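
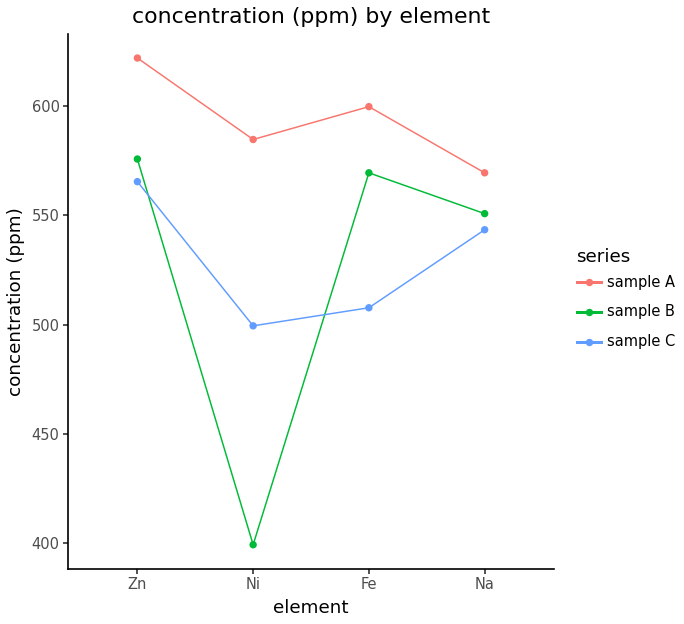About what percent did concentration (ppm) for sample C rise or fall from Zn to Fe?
≈ -10.7%

Zn ≈ 560, Fe ≈ 500; (500 − 560) / 560 ≈ -10.7%.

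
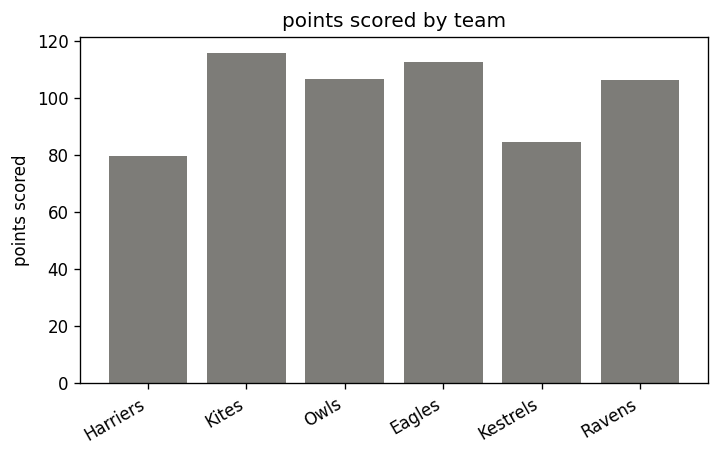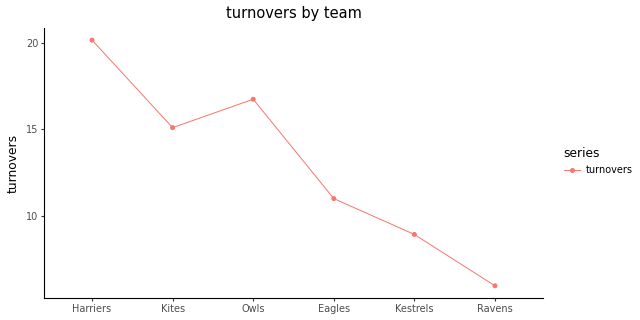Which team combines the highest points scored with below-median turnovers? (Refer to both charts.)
Eagles

Chart 2 median turnovers ≈ 14; below-median teams: Eagles, Kestrels, Ravens. Among those, Eagles has the highest points scored (≈ 120).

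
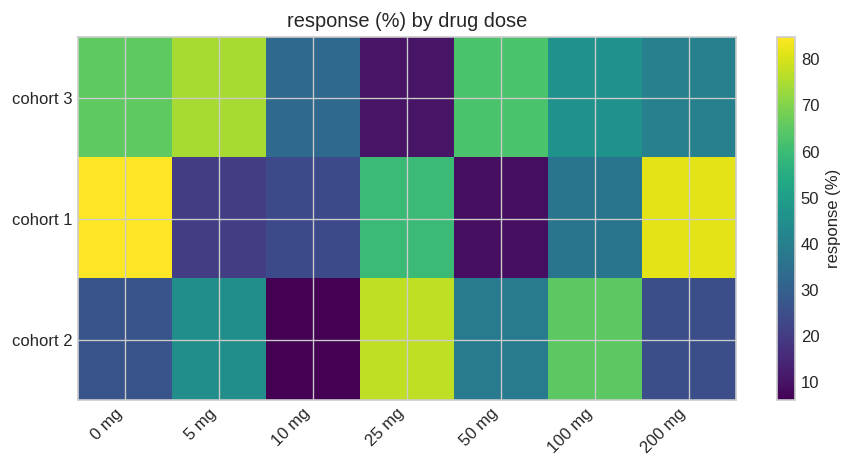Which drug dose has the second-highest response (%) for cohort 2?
Top 3 for cohort 2: 25 mg ≈ 80, 100 mg ≈ 60, 5 mg ≈ 40.

100 mg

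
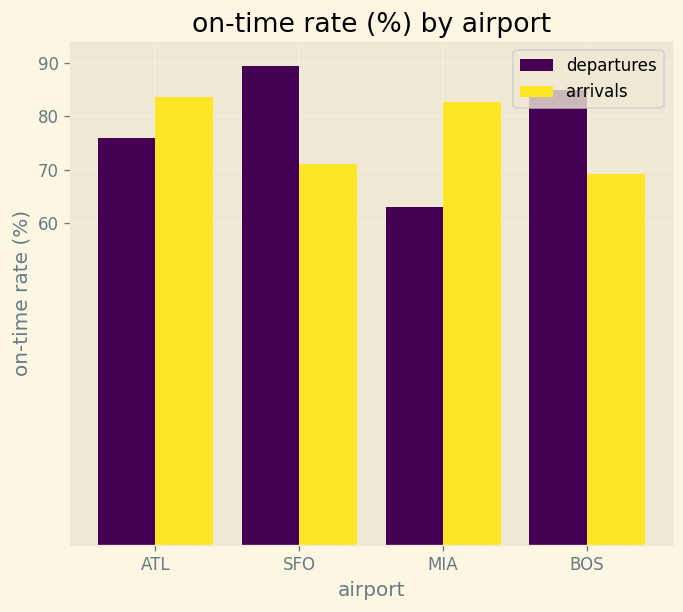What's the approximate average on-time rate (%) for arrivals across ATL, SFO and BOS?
≈ 73

(80 + 70 + 70) / 3 ≈ 73.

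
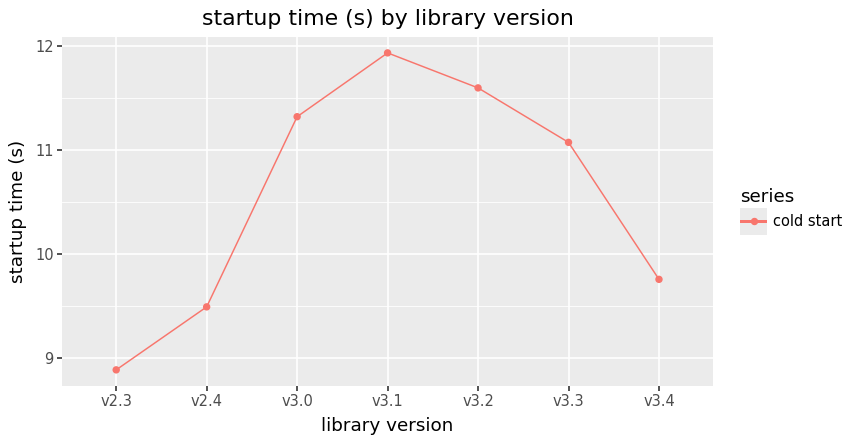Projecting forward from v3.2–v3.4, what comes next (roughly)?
≈ 9.25

Last three: 11.5, 11.0, 10.0 → slope ≈ -0.75/step → next ≈ 9.25.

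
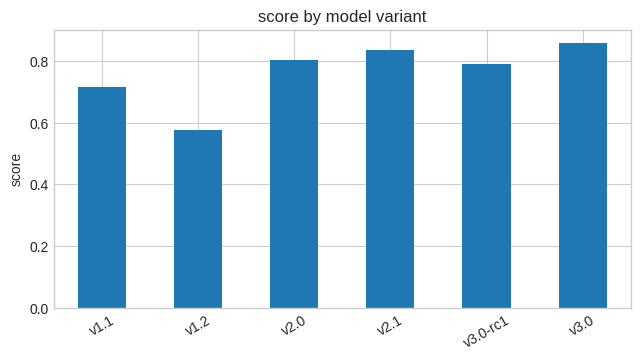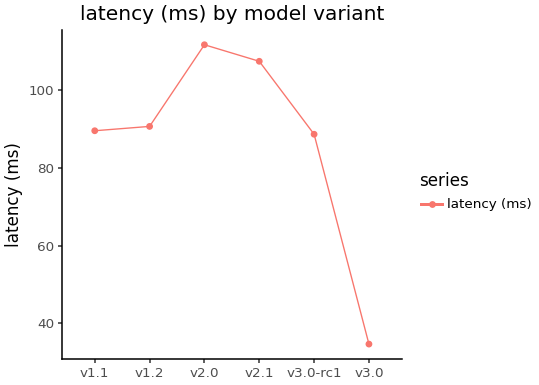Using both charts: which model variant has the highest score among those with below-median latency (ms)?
v3.0

Chart 2 median latency (ms) ≈ 100; below-median model variants: v1.1, v3.0-rc1, v3.0. Among those, v3.0 has the highest score (≈ 0.9).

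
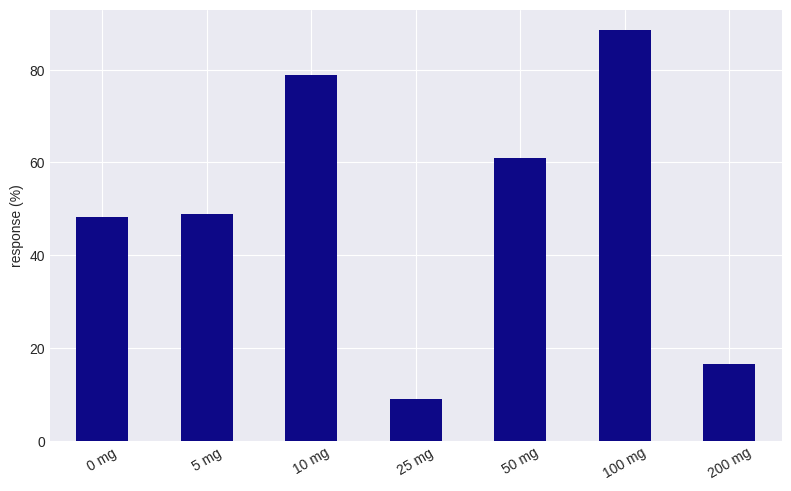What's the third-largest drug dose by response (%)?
Top 4: 100 mg ≈ 90, 10 mg ≈ 80, 50 mg ≈ 60, 5 mg ≈ 50.

50 mg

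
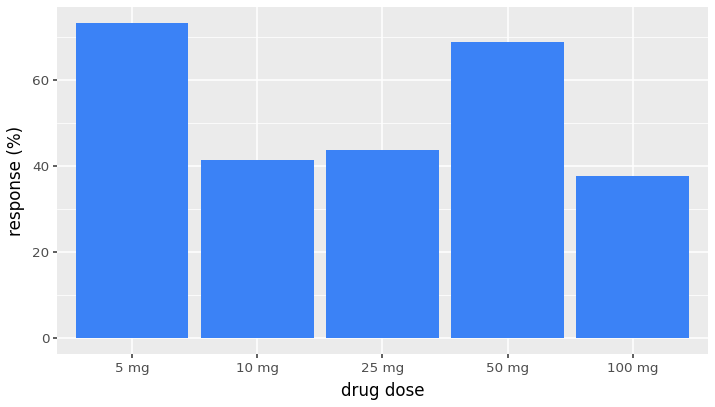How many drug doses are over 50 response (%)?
Above 50: 5 mg, 50 mg.

2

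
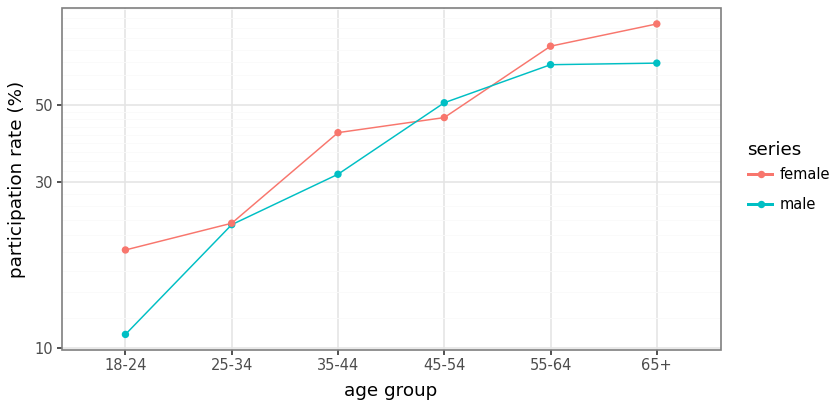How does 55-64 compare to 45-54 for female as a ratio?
55-64 ≈ 70, 45-54 ≈ 50; 70/50 ≈ 1.4.

≈ 1.4×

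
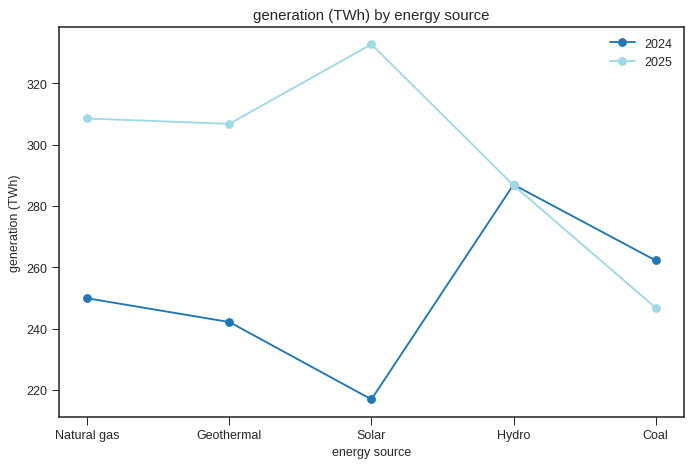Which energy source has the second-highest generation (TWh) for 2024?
Top 3 for 2024: Hydro ≈ 290, Coal ≈ 260, Natural gas ≈ 250.

Coal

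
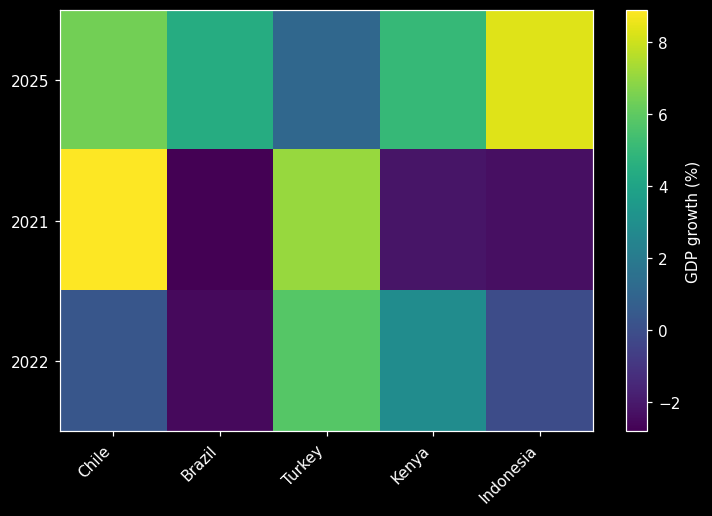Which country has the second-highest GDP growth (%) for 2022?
Top 3 for 2022: Turkey ≈ 6, Kenya ≈ 3, Chile ≈ 0.

Kenya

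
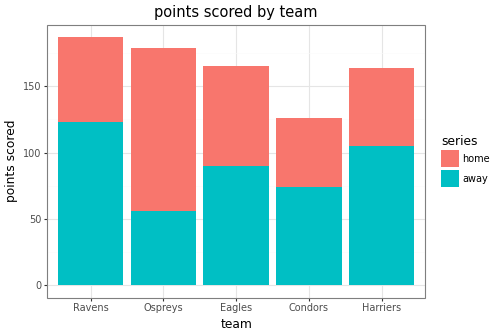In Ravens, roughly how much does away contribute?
away top ≈ 120, bottom ≈ 0; segment ≈ 120.

≈ 120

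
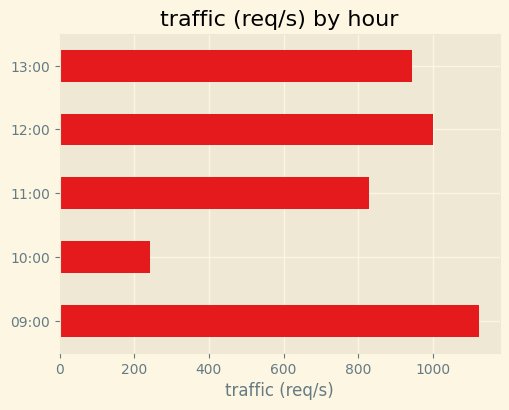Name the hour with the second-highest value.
12:00

Top 3: 09:00 ≈ 1100, 12:00 ≈ 1000, 13:00 ≈ 900.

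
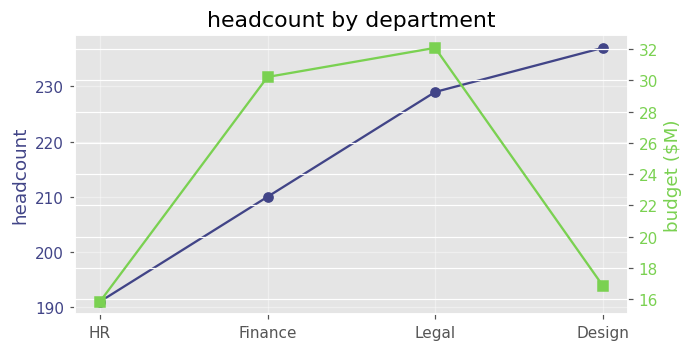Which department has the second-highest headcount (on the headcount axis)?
Top 3 (on the headcount axis): Design ≈ 235, Legal ≈ 230, Finance ≈ 210.

Legal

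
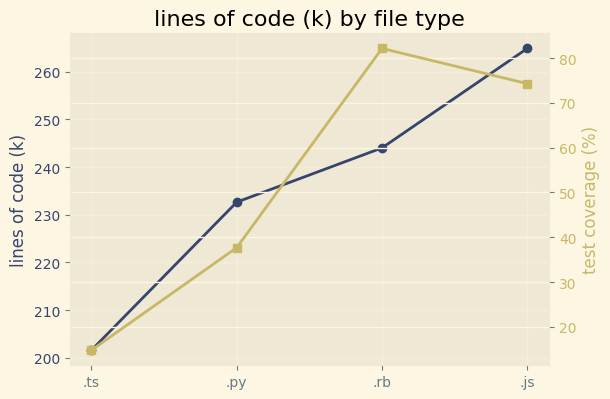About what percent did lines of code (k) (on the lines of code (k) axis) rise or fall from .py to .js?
≈ +13%

.py ≈ 230, .js ≈ 260; (260 − 230) / 230 ≈ +13%.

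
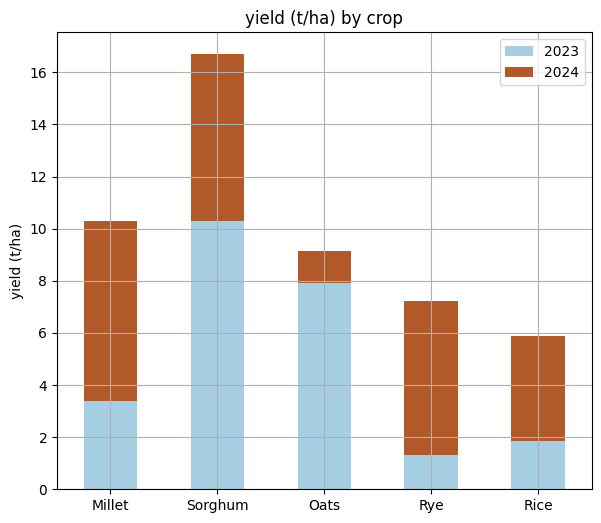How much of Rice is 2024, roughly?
≈ 4

2024 top ≈ 6, bottom ≈ 2; segment ≈ 4.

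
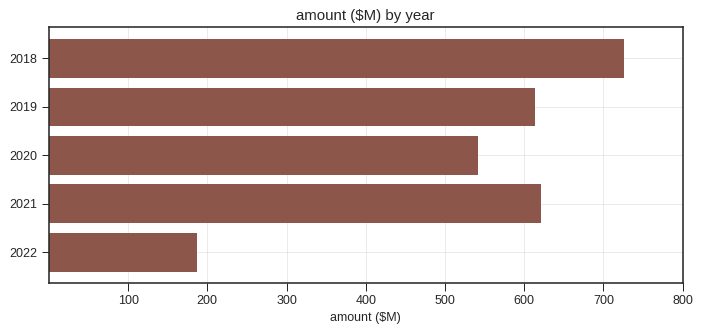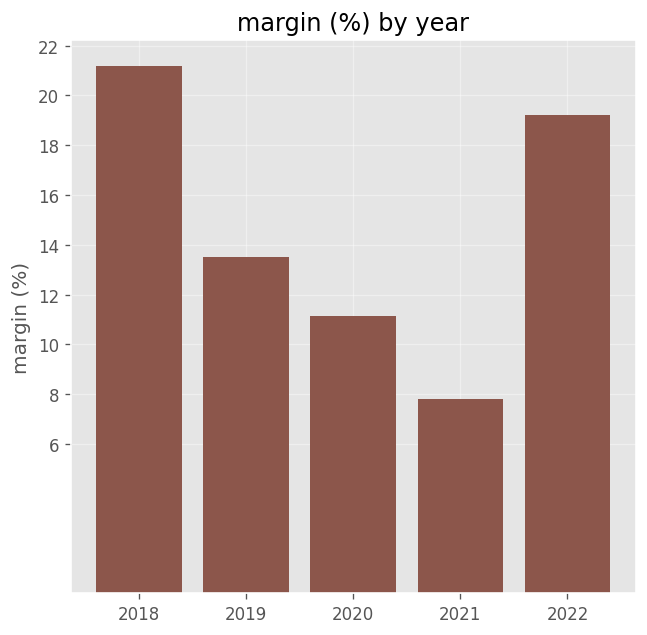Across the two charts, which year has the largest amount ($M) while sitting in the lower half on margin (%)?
Chart 2 median margin (%) ≈ 14; below-median years: 2020, 2021. Among those, 2021 has the highest amount ($M) (≈ 600).

2021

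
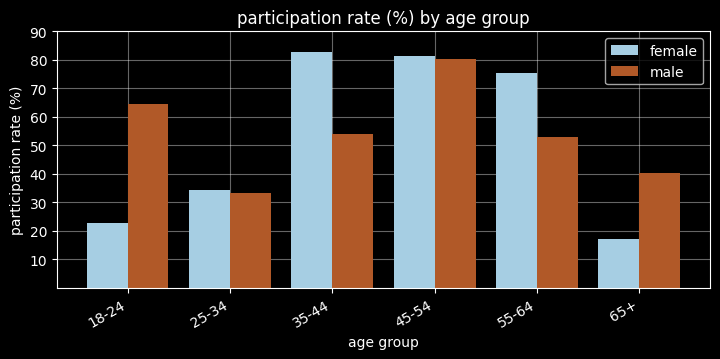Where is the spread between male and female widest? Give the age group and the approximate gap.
18-24: male ≈ 60, female ≈ 20 → gap ≈ 40. Next-largest (35-44) is only ≈ 30.

18-24, ≈ 40 %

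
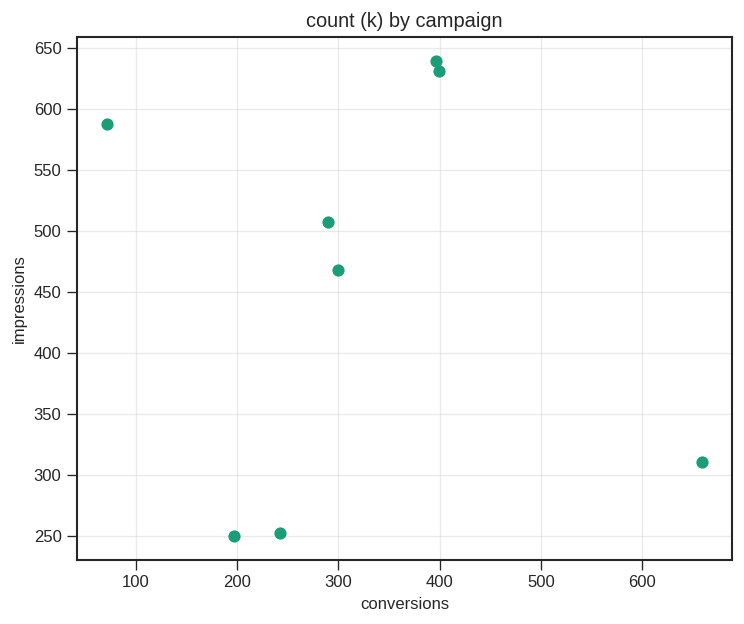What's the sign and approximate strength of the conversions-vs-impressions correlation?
Points are roughly uncorrelated; weak (|r| ≈ 0.1).

no clear correlation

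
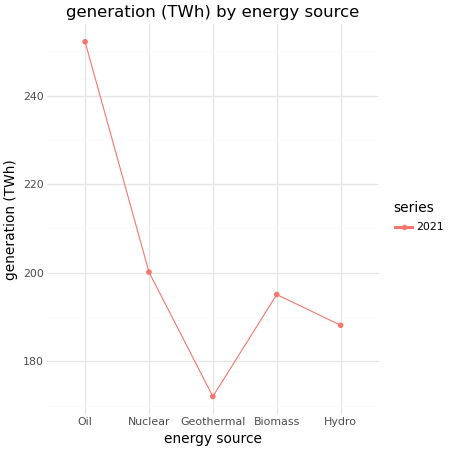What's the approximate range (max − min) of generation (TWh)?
Max Oil ≈ 250, min Geothermal ≈ 170; range ≈ 80.

≈ 80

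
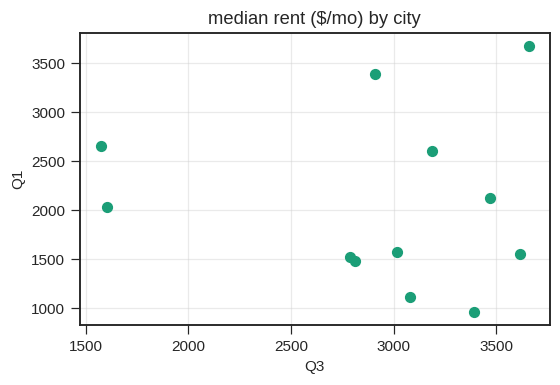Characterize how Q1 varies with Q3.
Points are roughly uncorrelated; weak (|r| ≈ 0.1).

no clear correlation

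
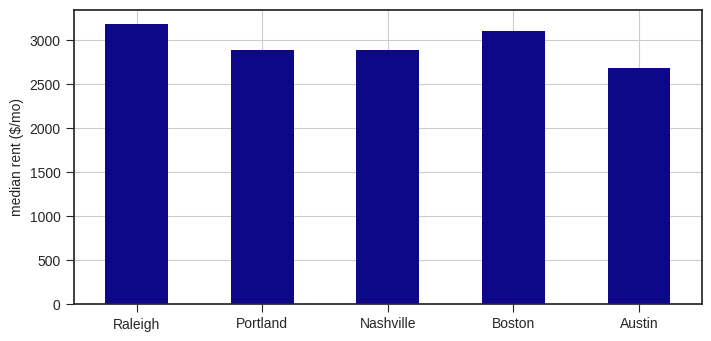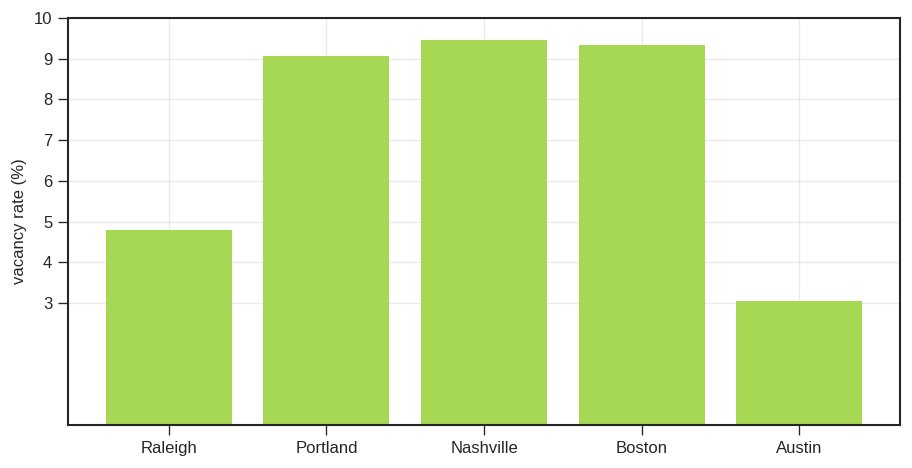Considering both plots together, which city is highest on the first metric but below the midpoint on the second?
Chart 2 median vacancy rate (%) ≈ 9; below-median cities: Raleigh, Austin. Among those, Raleigh has the highest median rent ($/mo) (≈ 3000).

Raleigh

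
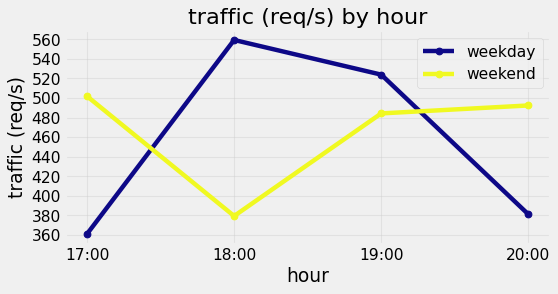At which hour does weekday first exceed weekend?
18:00

17:00: weekday ≈ 360 vs weekend ≈ 500 (not yet); 18:00: weekday ≈ 560 vs weekend ≈ 380 (first crossover).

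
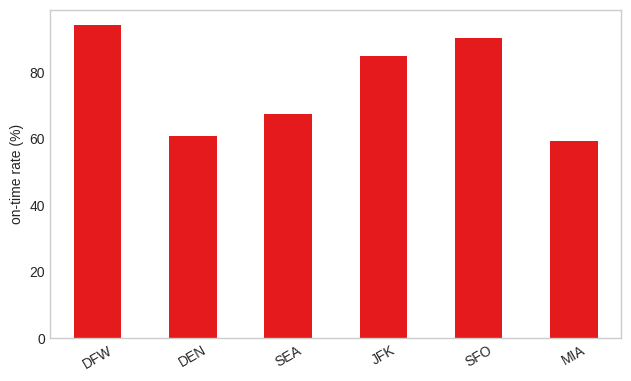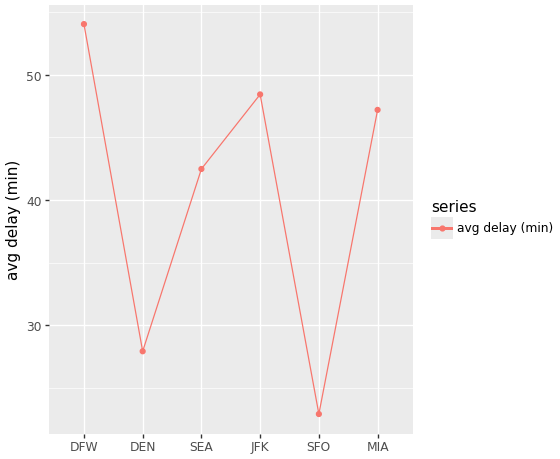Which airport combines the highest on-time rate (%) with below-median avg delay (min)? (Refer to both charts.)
SFO

Chart 2 median avg delay (min) ≈ 45; below-median airports: DEN, SEA, SFO. Among those, SFO has the highest on-time rate (%) (≈ 90).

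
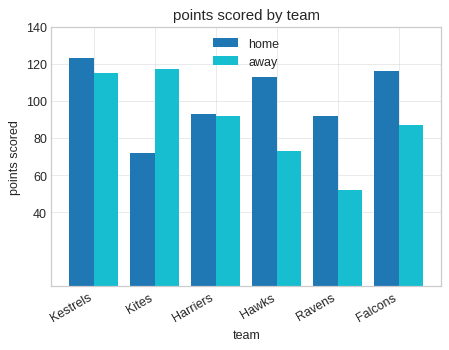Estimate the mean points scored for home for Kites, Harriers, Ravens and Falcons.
(80 + 100 + 100 + 120) / 4 ≈ 100.

≈ 100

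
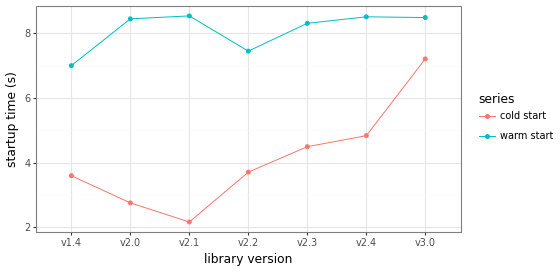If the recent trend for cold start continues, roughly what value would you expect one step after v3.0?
Last three: 4, 5, 7 → slope ≈ 1.5/step → next ≈ 8.5.

≈ 8.5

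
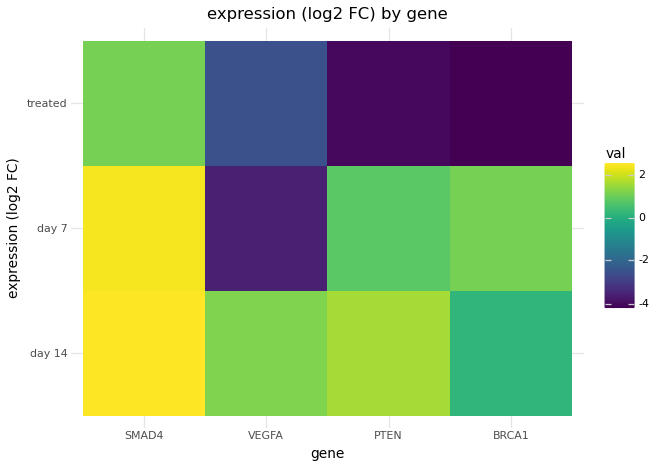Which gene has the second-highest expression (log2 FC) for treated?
Top 3 for treated: SMAD4 ≈ 1, VEGFA ≈ -3, PTEN ≈ -4.

VEGFA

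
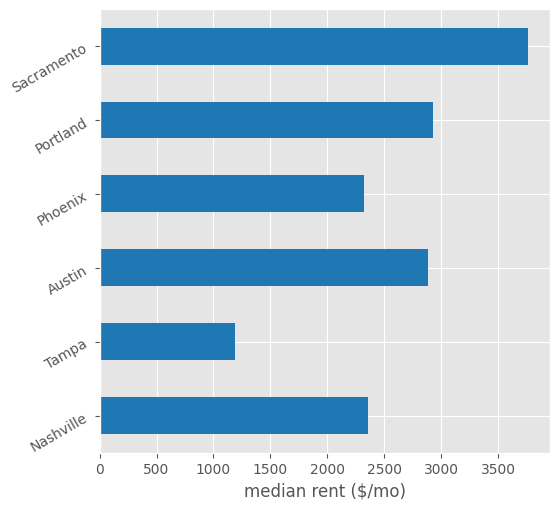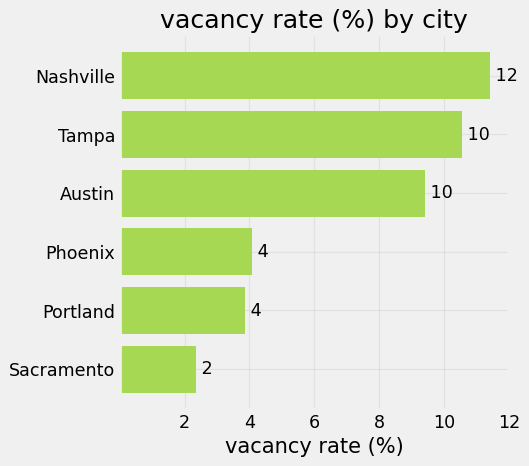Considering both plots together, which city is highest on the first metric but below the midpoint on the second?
Chart 2 median vacancy rate (%) ≈ 6; below-median cities: Phoenix, Portland, Sacramento. Among those, Sacramento has the highest median rent ($/mo) (≈ 4000).

Sacramento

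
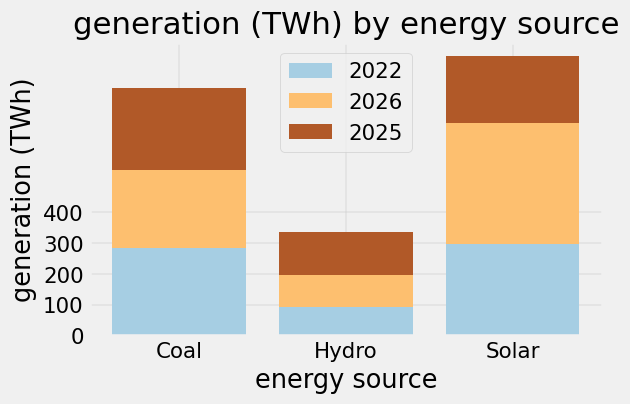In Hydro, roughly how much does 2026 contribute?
2026 top ≈ 200, bottom ≈ 100; segment ≈ 100.

≈ 100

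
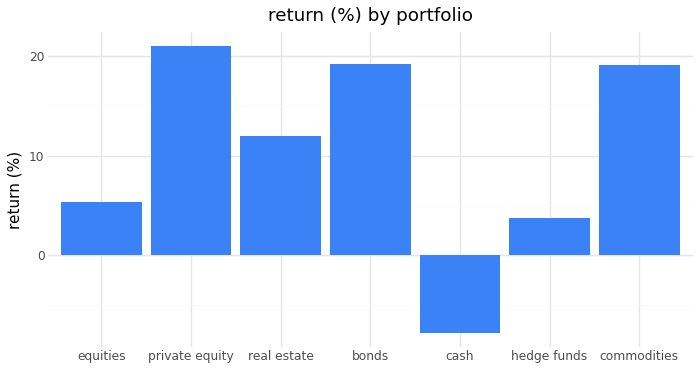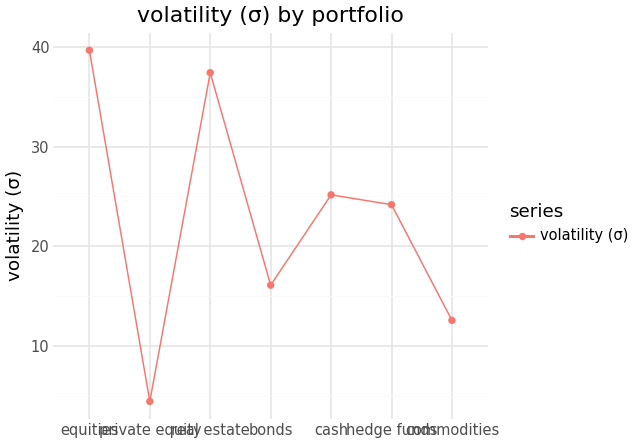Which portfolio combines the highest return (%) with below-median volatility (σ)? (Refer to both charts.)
private equity

Chart 2 median volatility (σ) ≈ 25; below-median portfolios: private equity, bonds, commodities. Among those, private equity has the highest return (%) (≈ 22).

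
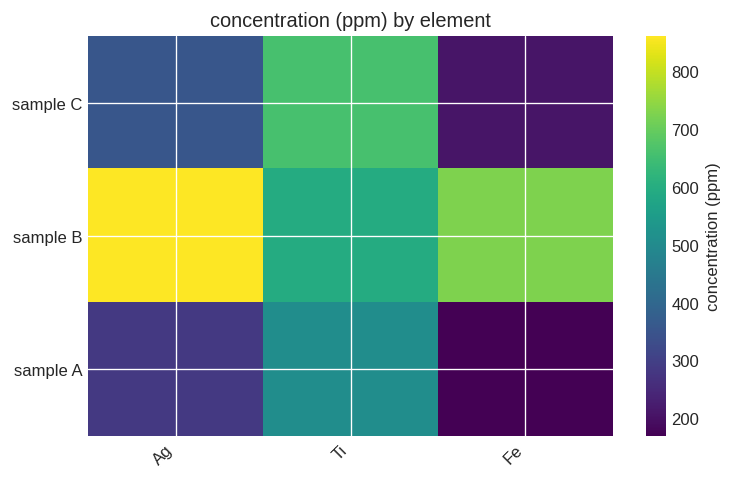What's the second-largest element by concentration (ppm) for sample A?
Top 3 for sample A: Ti ≈ 500, Ag ≈ 300, Fe ≈ 200.

Ag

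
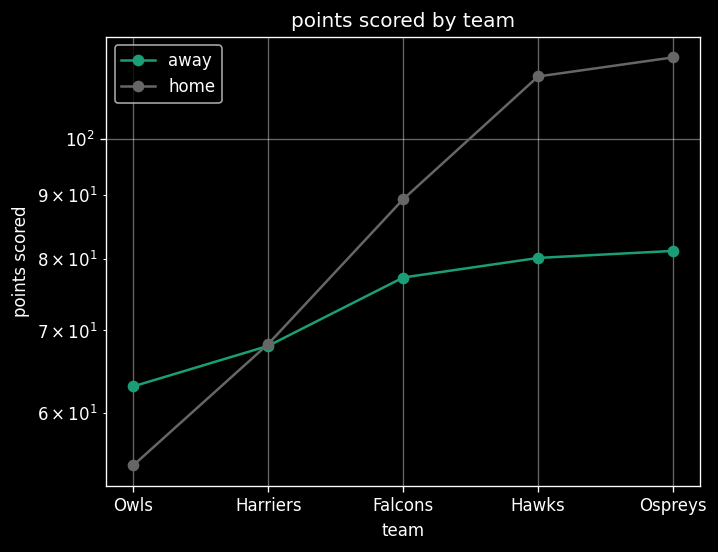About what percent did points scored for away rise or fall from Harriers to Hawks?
≈ +14.3%

Harriers ≈ 70, Hawks ≈ 80; (80 − 70) / 70 ≈ +14.3%.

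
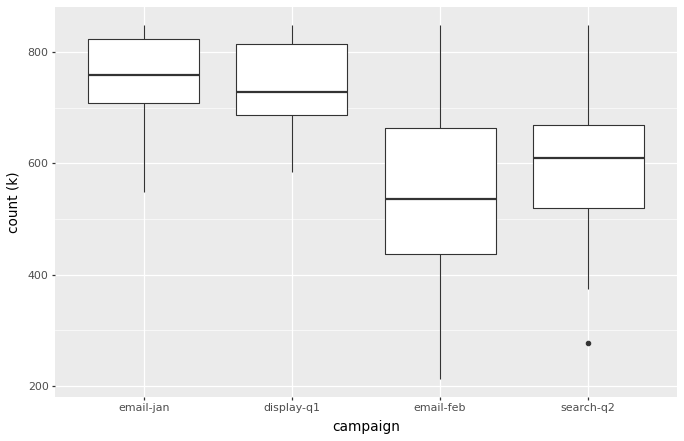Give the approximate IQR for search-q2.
Q3 ≈ 660, Q1 ≈ 520; IQR ≈ 140.

≈ 140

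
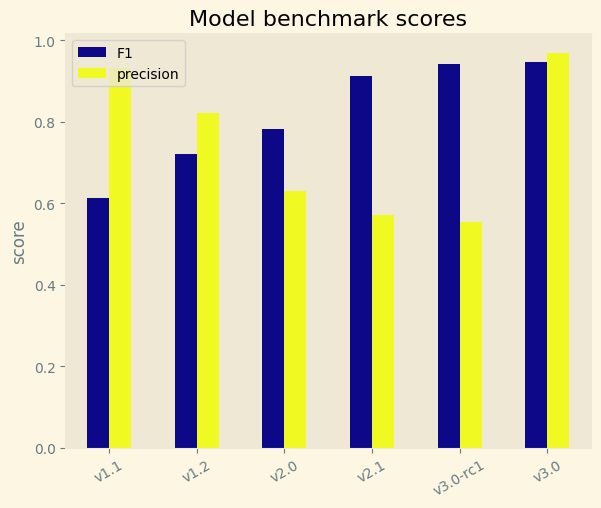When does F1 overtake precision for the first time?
v1.2: F1 ≈ 0.7 vs precision ≈ 0.8 (not yet); v2.0: F1 ≈ 0.8 vs precision ≈ 0.6 (first crossover).

v2.0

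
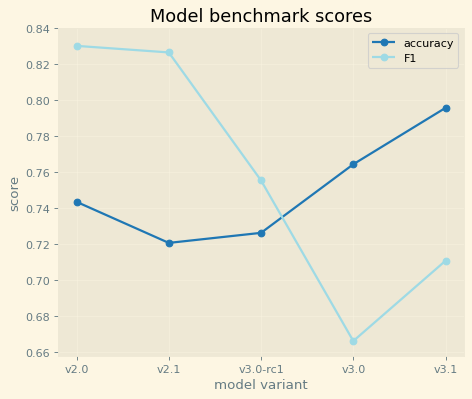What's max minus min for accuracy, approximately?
≈ 0.08

Max v3.1 ≈ 0.80, min v2.1 ≈ 0.72; range ≈ 0.08.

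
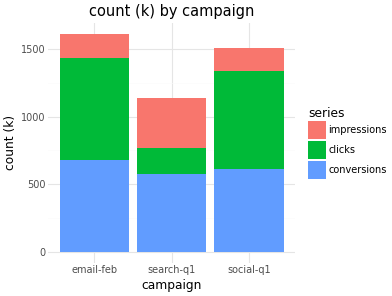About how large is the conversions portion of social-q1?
conversions top ≈ 600, bottom ≈ 0; segment ≈ 600.

≈ 600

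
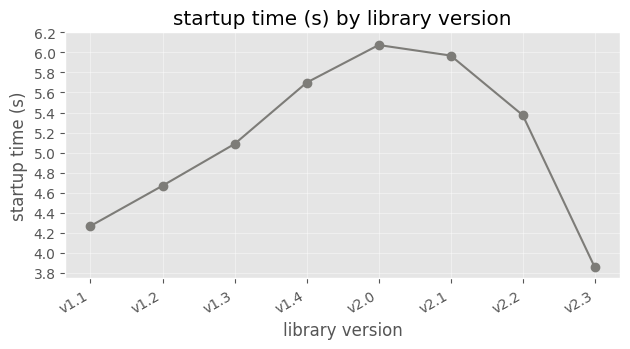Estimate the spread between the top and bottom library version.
≈ 2.2

Max v2.0 ≈ 6.0, min v2.3 ≈ 3.8; range ≈ 2.2.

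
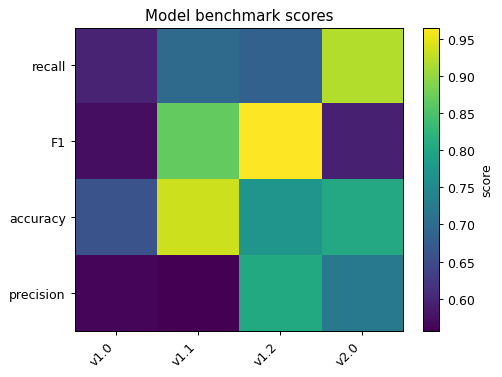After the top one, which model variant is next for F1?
Top 3 for F1: v1.2 ≈ 0.95, v1.1 ≈ 0.85, v2.0 ≈ 0.60.

v1.1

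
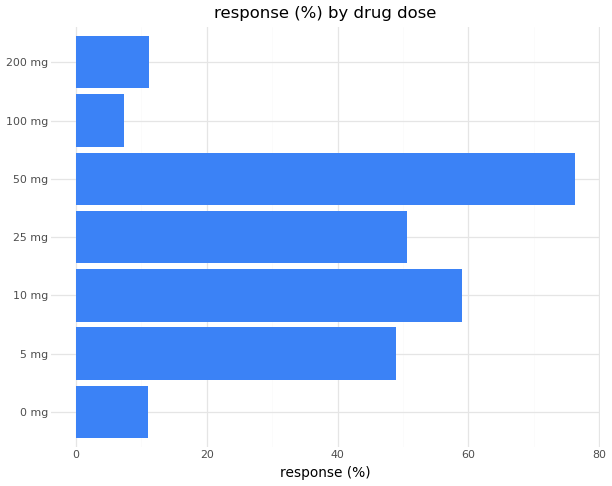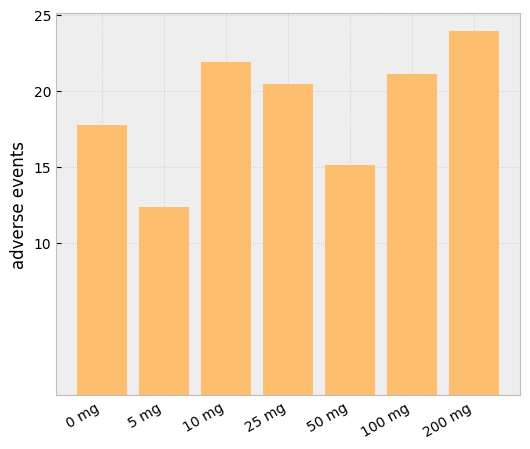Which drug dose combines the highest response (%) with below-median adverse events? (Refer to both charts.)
50 mg

Chart 2 median adverse events ≈ 20; below-median drug doses: 0 mg, 5 mg, 50 mg. Among those, 50 mg has the highest response (%) (≈ 80).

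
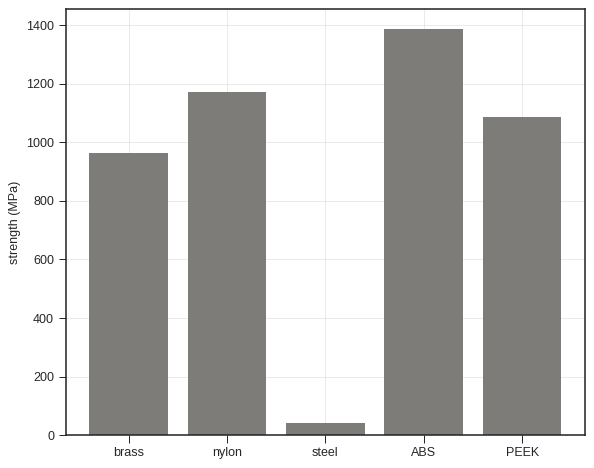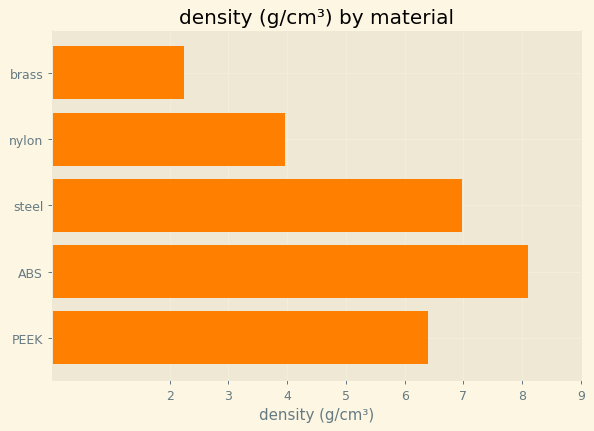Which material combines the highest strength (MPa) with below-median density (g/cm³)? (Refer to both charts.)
Chart 2 median density (g/cm³) ≈ 6; below-median materials: brass, nylon. Among those, nylon has the highest strength (MPa) (≈ 1200).

nylon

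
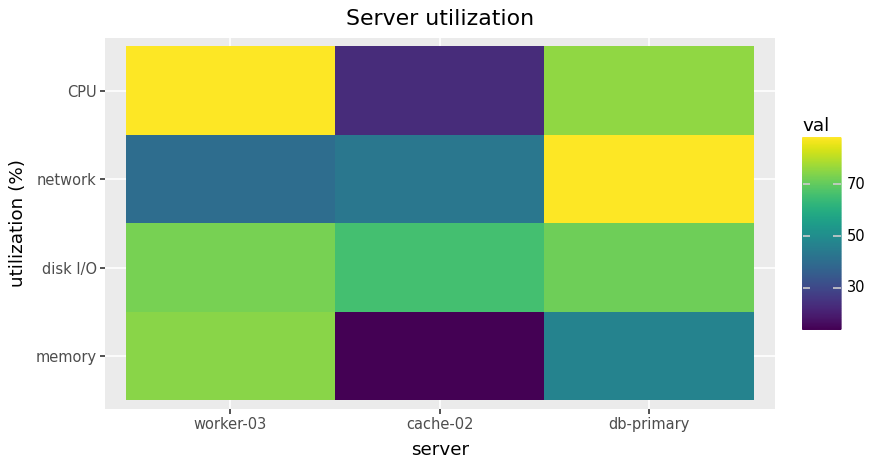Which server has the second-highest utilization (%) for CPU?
db-primary

Top 3 for CPU: worker-03 ≈ 90, db-primary ≈ 80, cache-02 ≈ 20.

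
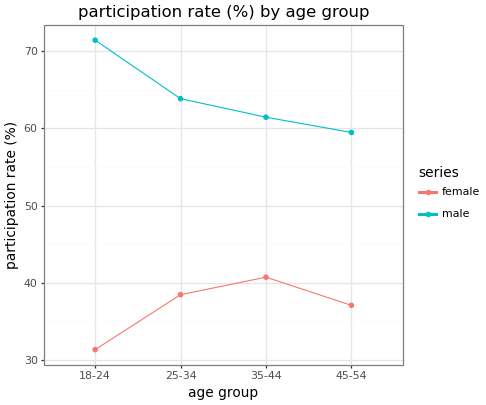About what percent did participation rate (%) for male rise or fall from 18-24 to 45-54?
≈ -14.3%

18-24 ≈ 70, 45-54 ≈ 60; (60 − 70) / 70 ≈ -14.3%.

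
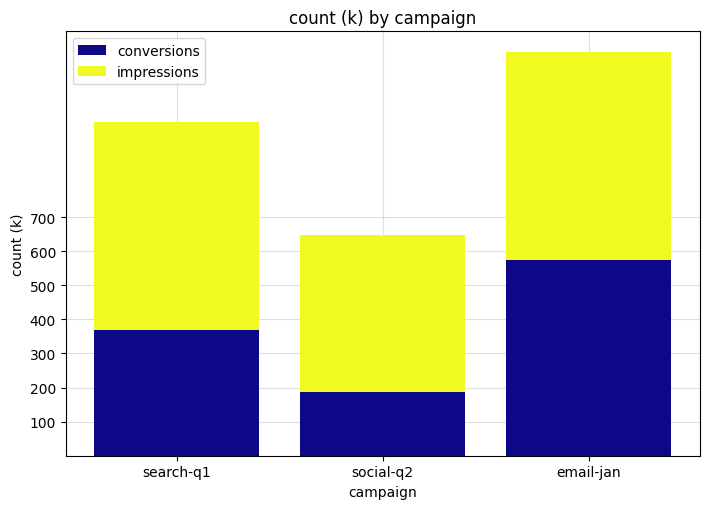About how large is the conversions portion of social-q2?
≈ 200

conversions top ≈ 200, bottom ≈ 0; segment ≈ 200.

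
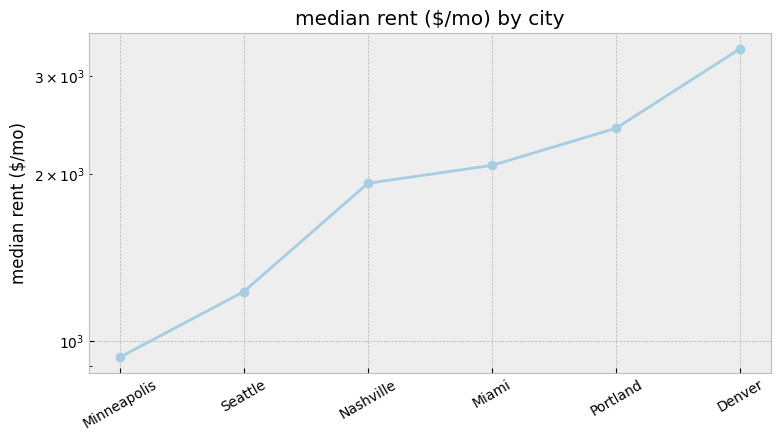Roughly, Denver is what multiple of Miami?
Denver ≈ 3500, Miami ≈ 2000; 3500/2000 ≈ 1.75.

≈ 1.75×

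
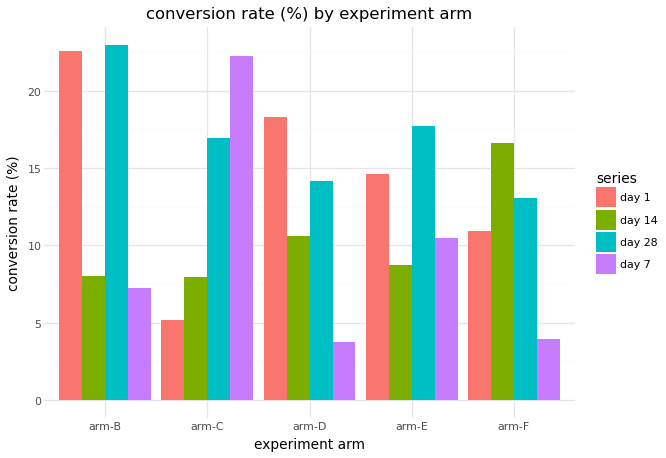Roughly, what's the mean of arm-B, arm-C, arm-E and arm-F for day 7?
≈ 11

(8 + 22 + 10 + 4) / 4 ≈ 11.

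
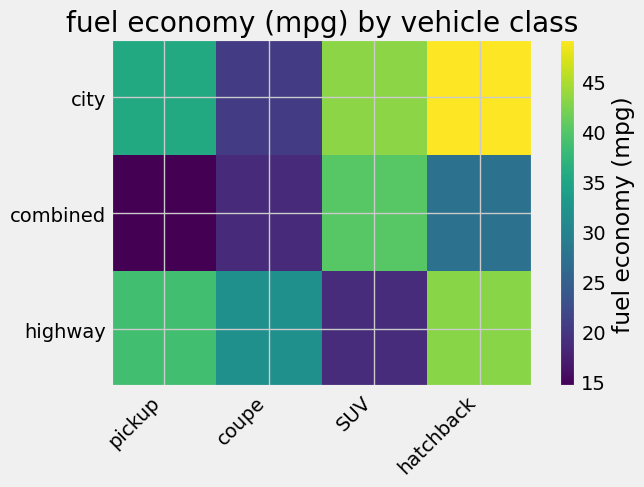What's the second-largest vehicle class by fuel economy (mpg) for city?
SUV

Top 3 for city: hatchback ≈ 50, SUV ≈ 45, pickup ≈ 35.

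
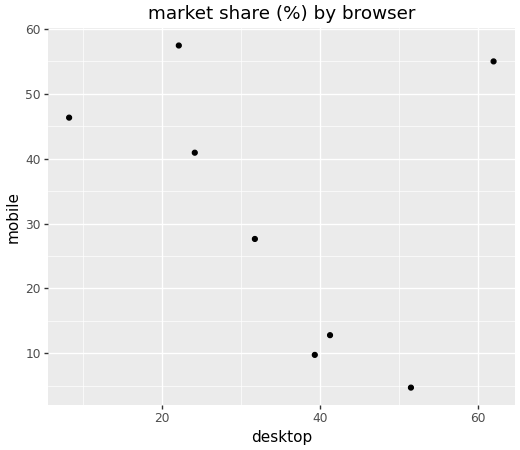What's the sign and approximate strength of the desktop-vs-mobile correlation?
negative, weak

Points are negatively correlated; weak (|r| ≈ 0.3).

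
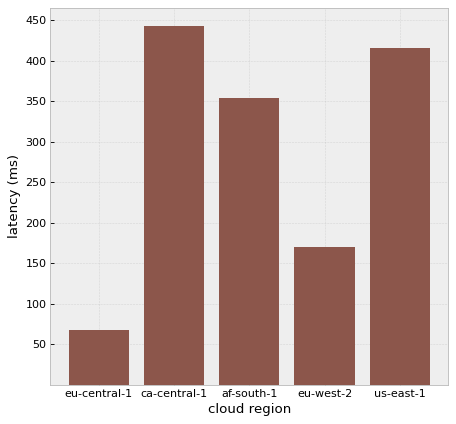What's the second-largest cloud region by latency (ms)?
us-east-1

Top 3: ca-central-1 ≈ 450, us-east-1 ≈ 400, af-south-1 ≈ 350.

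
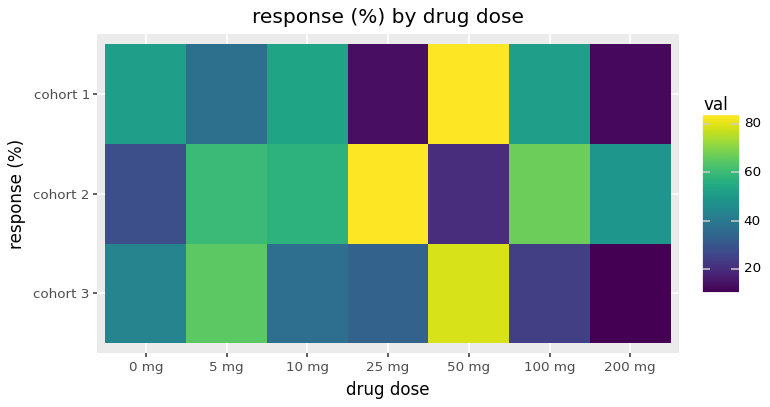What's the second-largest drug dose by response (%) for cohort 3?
5 mg

Top 3 for cohort 3: 50 mg ≈ 80, 5 mg ≈ 70, 0 mg ≈ 40.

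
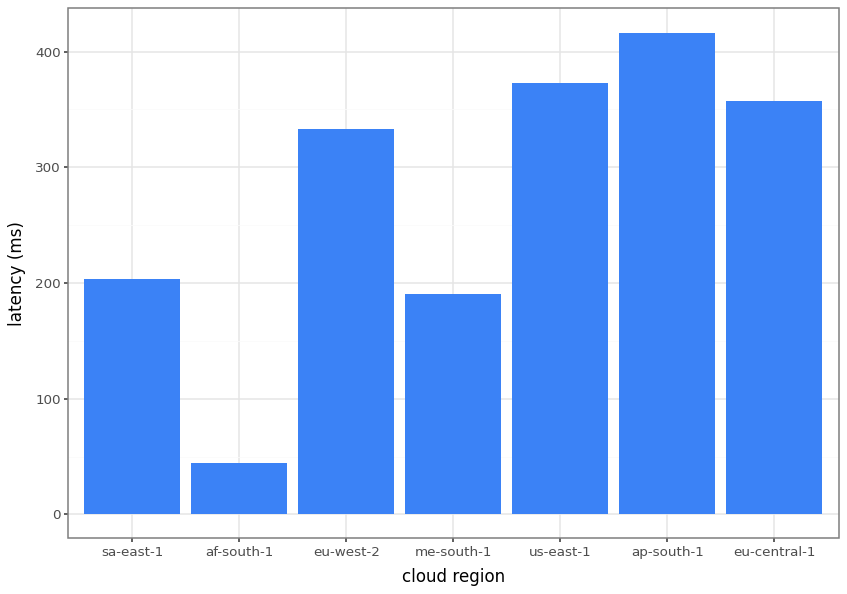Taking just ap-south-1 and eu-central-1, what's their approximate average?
(400 + 350) / 2 ≈ 375.

≈ 375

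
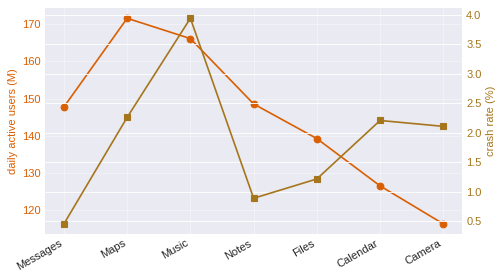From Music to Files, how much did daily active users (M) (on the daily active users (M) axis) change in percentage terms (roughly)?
Music ≈ 165, Files ≈ 140; (140 − 165) / 165 ≈ -15.2%.

≈ -15.2%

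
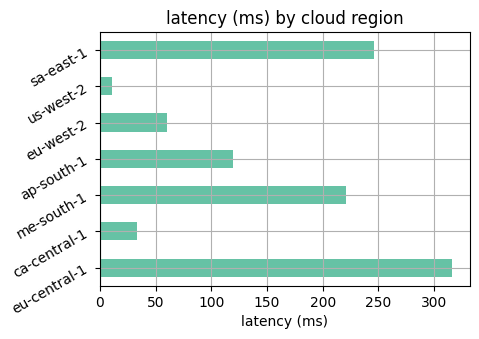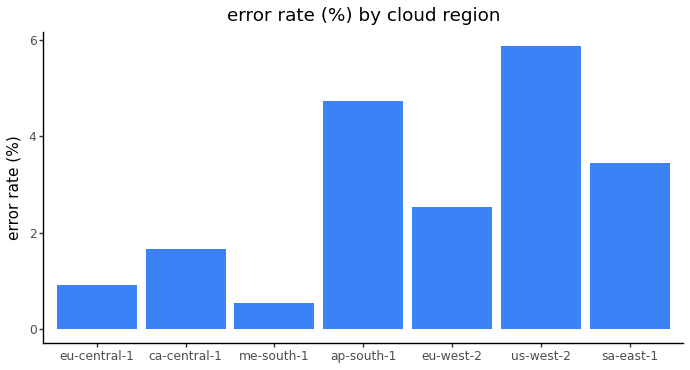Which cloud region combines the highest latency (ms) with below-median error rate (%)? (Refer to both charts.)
Chart 2 median error rate (%) ≈ 3; below-median cloud regions: eu-central-1, ca-central-1, me-south-1. Among those, eu-central-1 has the highest latency (ms) (≈ 300).

eu-central-1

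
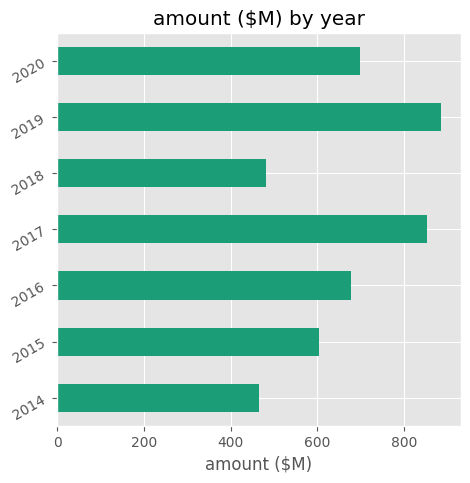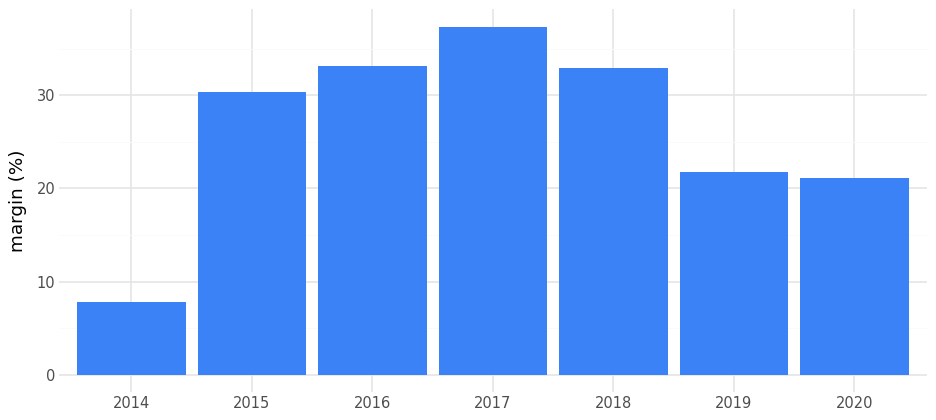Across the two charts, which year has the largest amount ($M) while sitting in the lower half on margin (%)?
2019

Chart 2 median margin (%) ≈ 30; below-median years: 2014, 2019, 2020. Among those, 2019 has the highest amount ($M) (≈ 900).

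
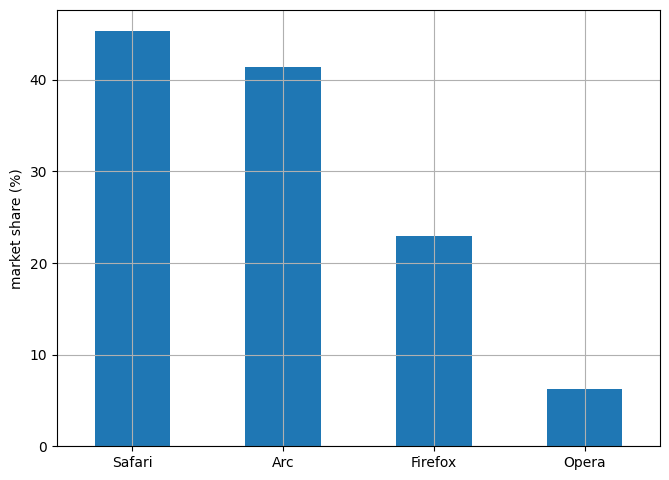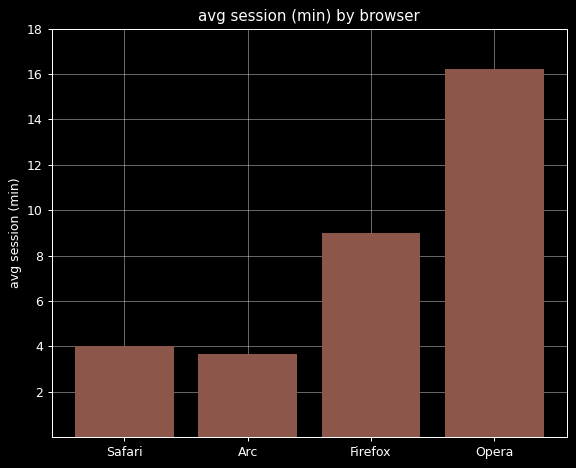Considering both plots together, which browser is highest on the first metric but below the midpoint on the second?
Safari

Chart 2 median avg session (min) ≈ 6; below-median browsers: Safari, Arc. Among those, Safari has the highest market share (%) (≈ 45).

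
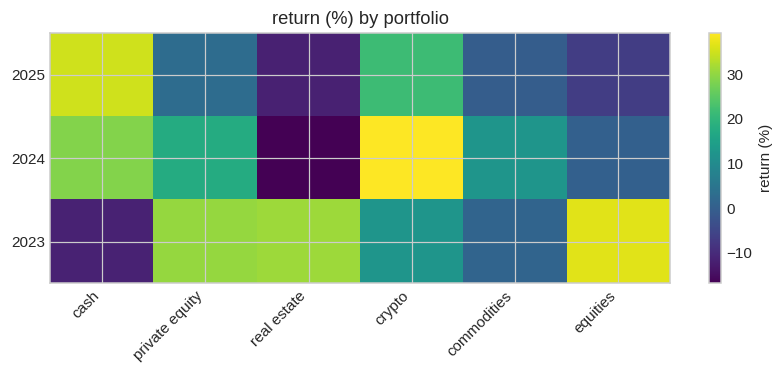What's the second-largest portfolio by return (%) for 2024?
cash

Top 3 for 2024: crypto ≈ 40, cash ≈ 30, private equity ≈ 20.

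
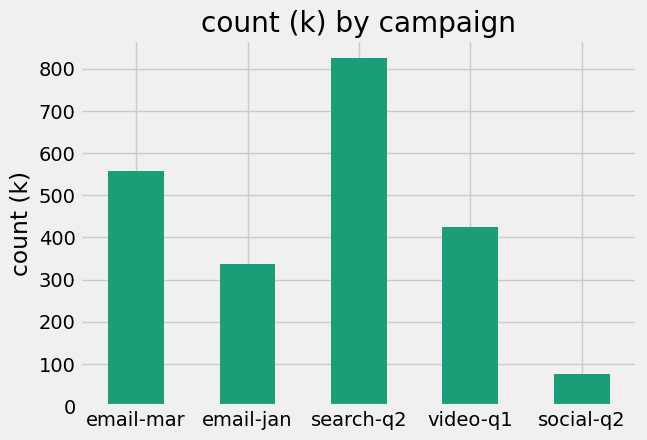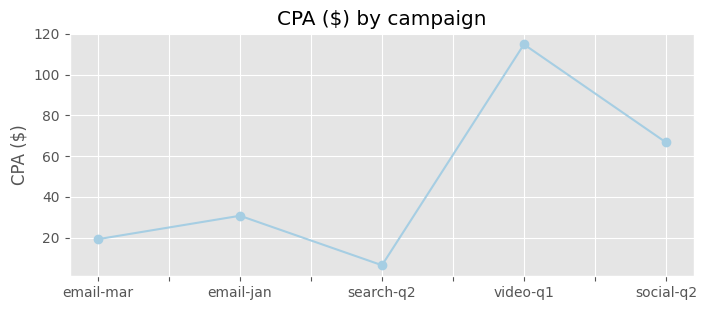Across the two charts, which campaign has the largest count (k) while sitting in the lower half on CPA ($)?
Chart 2 median CPA ($) ≈ 40; below-median campaigns: email-mar, search-q2. Among those, search-q2 has the highest count (k) (≈ 800).

search-q2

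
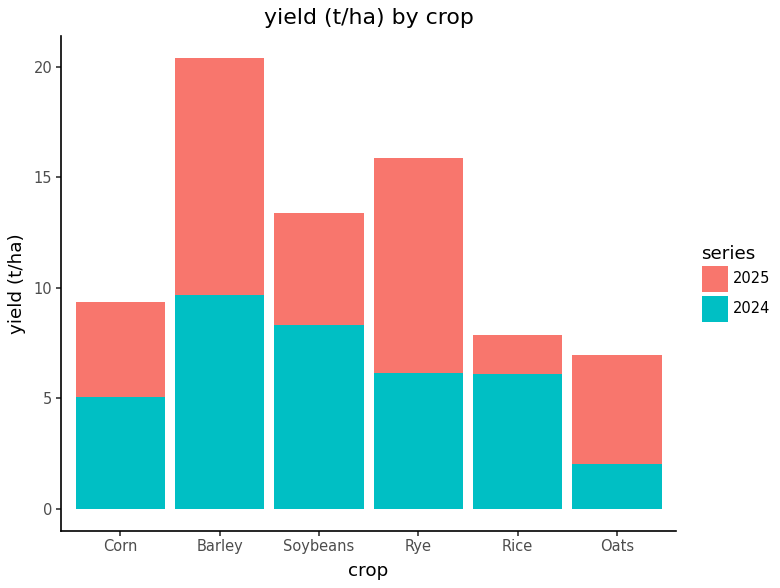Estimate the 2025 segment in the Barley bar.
2025 top ≈ 20, bottom ≈ 10; segment ≈ 10.

≈ 10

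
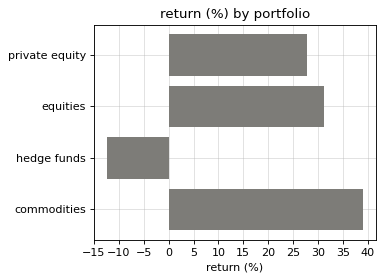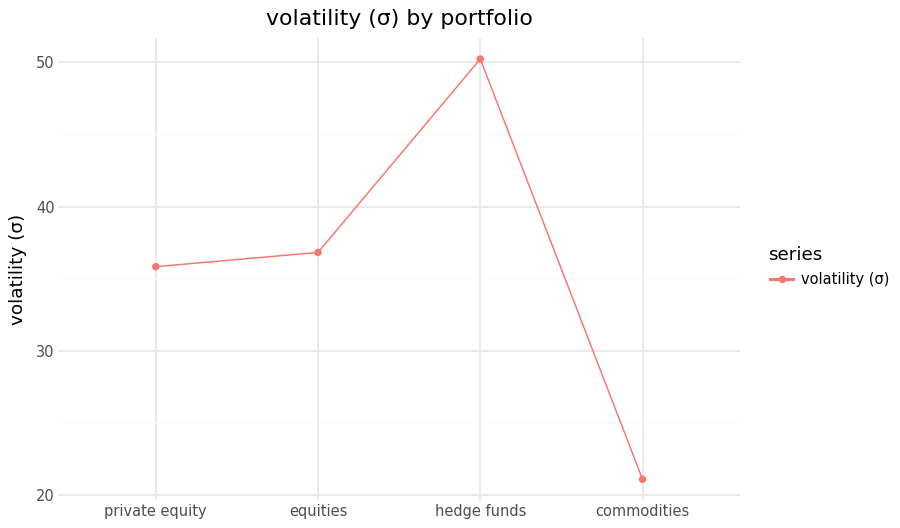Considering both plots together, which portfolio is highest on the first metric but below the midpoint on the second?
Chart 2 median volatility (σ) ≈ 35; below-median portfolios: private equity, commodities. Among those, commodities has the highest return (%) (≈ 40).

commodities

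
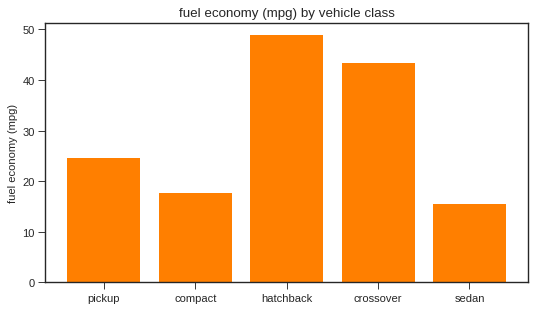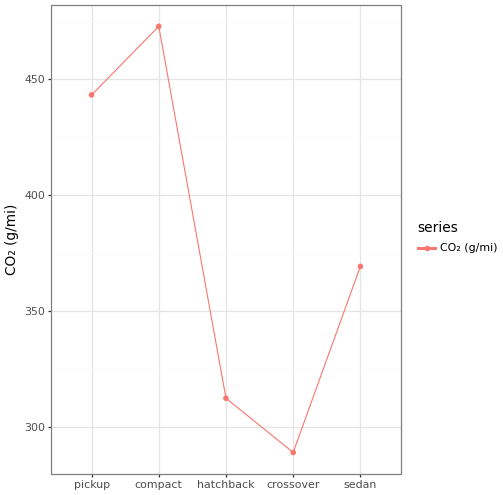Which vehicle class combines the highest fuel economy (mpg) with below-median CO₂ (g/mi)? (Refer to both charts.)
Chart 2 median CO₂ (g/mi) ≈ 350; below-median vehicle classes: hatchback, crossover. Among those, hatchback has the highest fuel economy (mpg) (≈ 50).

hatchback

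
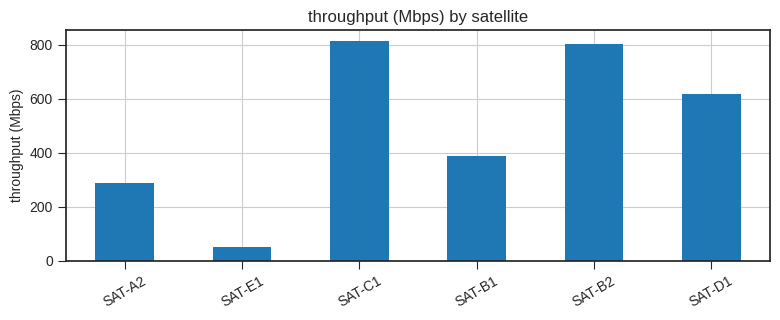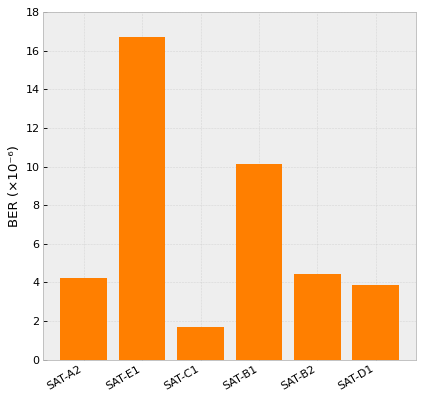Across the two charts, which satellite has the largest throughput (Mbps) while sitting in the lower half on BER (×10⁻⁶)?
SAT-C1

Chart 2 median BER (×10⁻⁶) ≈ 4; below-median satellites: SAT-A2, SAT-C1, SAT-D1. Among those, SAT-C1 has the highest throughput (Mbps) (≈ 800).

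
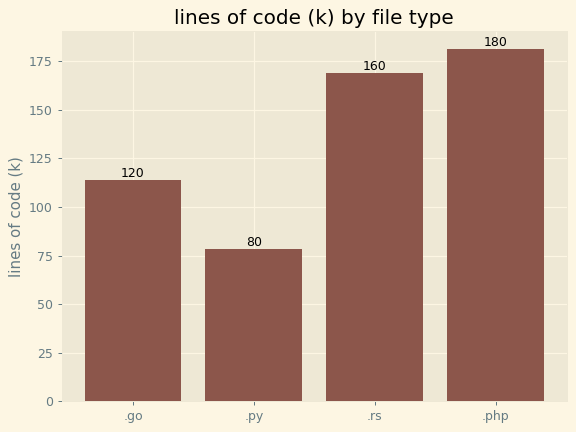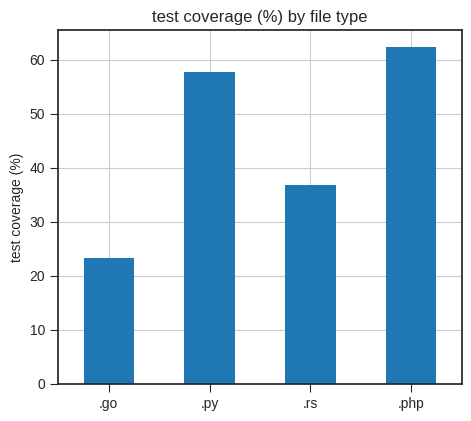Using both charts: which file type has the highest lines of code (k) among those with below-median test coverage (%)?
.rs

Chart 2 median test coverage (%) ≈ 50; below-median file types: .go, .rs. Among those, .rs has the highest lines of code (k) (≈ 160).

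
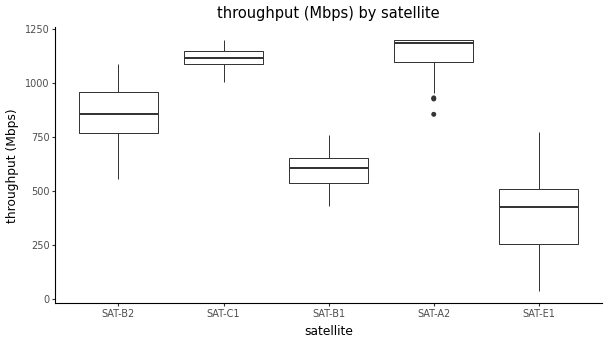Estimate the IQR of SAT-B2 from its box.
≈ 200

Q3 ≈ 1000, Q1 ≈ 800; IQR ≈ 200.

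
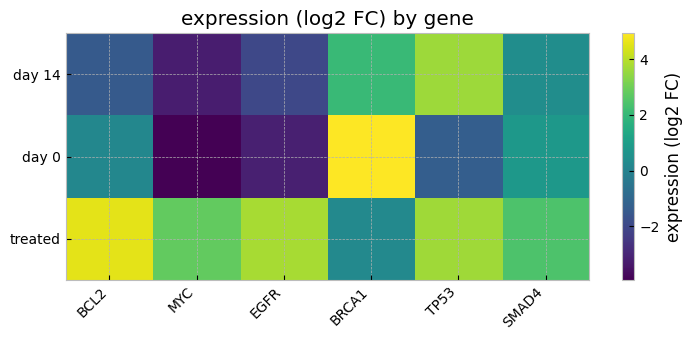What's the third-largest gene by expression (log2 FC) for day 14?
Top 4 for day 14: TP53 ≈ 4, BRCA1 ≈ 2, SMAD4 ≈ 0, BCL2 ≈ -1.

SMAD4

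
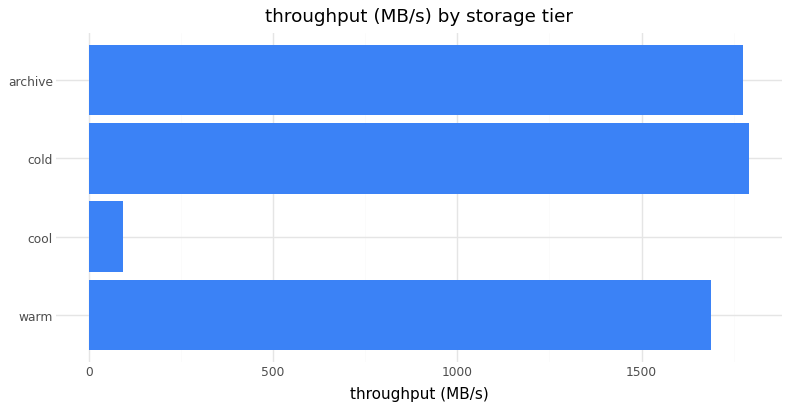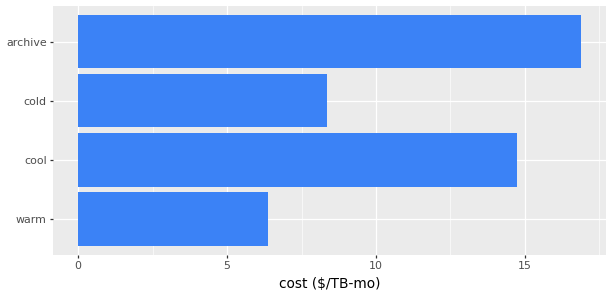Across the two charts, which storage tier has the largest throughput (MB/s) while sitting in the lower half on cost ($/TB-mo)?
cold

Chart 2 median cost ($/TB-mo) ≈ 12; below-median storage tiers: warm, cold. Among those, cold has the highest throughput (MB/s) (≈ 1800).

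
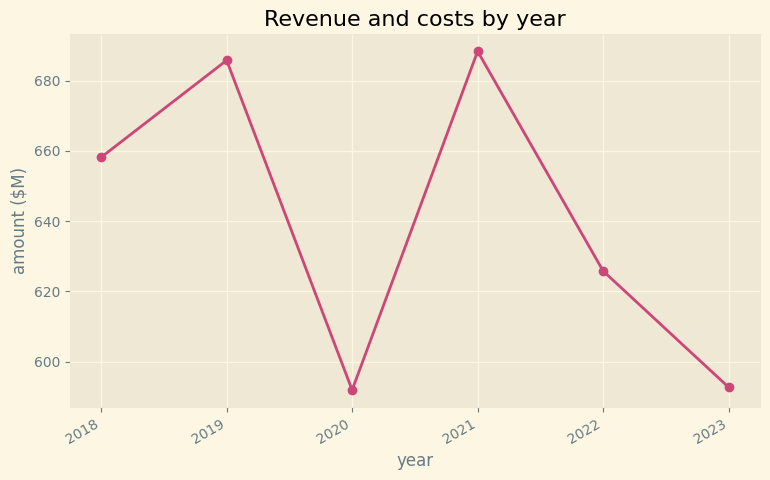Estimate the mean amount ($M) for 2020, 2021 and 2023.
≈ 623

(590 + 690 + 590) / 3 ≈ 623.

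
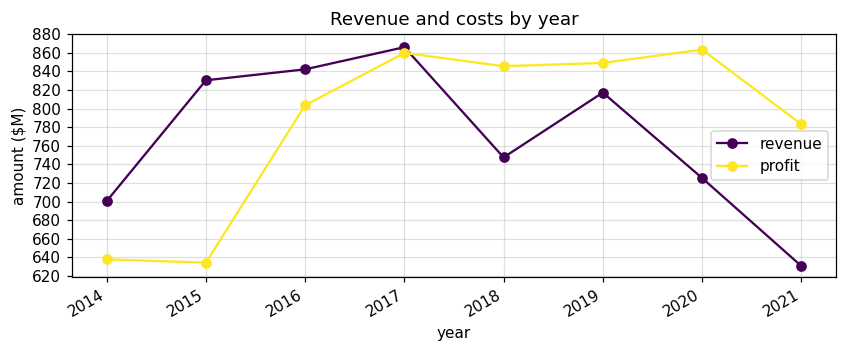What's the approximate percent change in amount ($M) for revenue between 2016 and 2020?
2016 ≈ 840, 2020 ≈ 720; (720 − 840) / 840 ≈ -14.3%.

≈ -14.3%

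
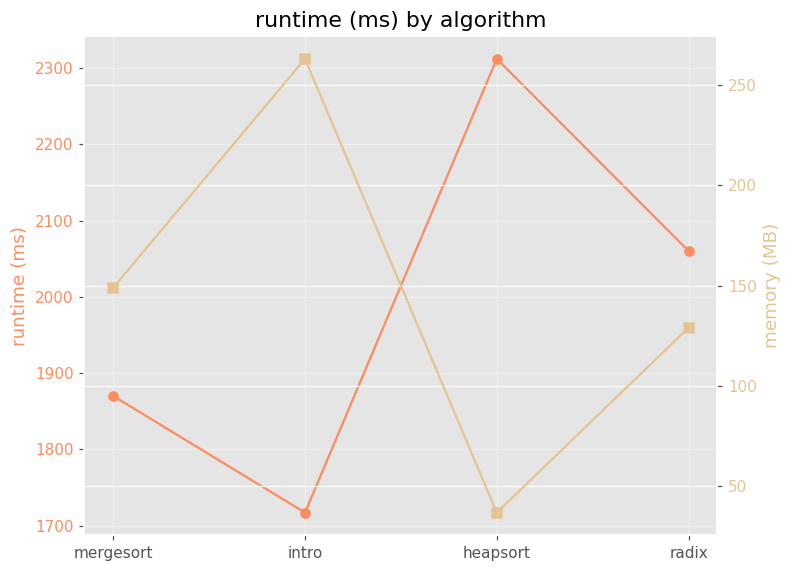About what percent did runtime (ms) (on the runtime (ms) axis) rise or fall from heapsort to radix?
heapsort ≈ 2300, radix ≈ 2050; (2050 − 2300) / 2300 ≈ -10.9%.

≈ -10.9%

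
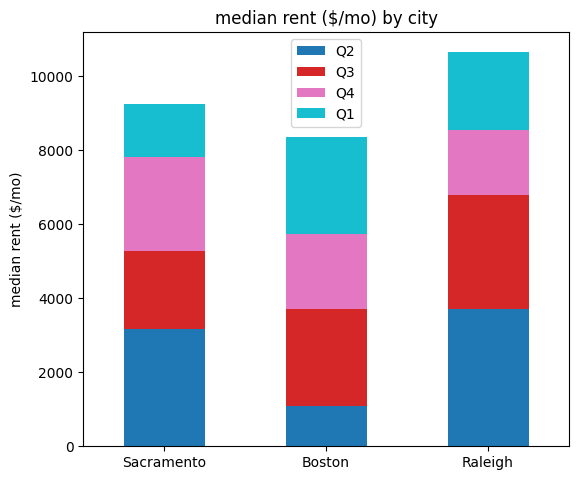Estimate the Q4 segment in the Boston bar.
≈ 2000

Q4 top ≈ 6000, bottom ≈ 4000; segment ≈ 2000.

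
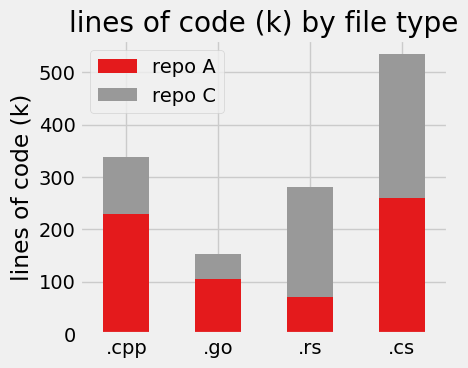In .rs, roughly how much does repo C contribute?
≈ 250

repo C top ≈ 300, bottom ≈ 50; segment ≈ 250.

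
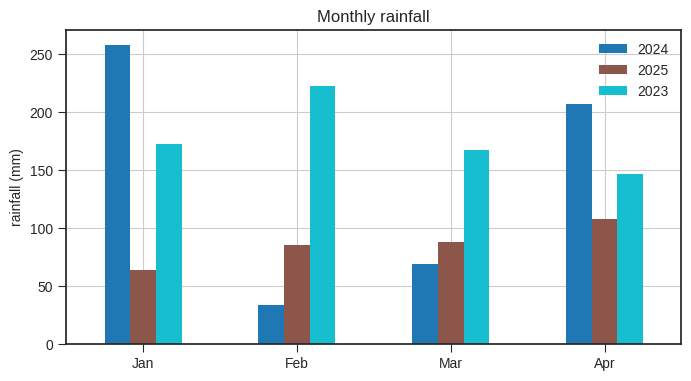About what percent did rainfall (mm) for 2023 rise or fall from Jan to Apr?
≈ -14.3%

Jan ≈ 175, Apr ≈ 150; (150 − 175) / 175 ≈ -14.3%.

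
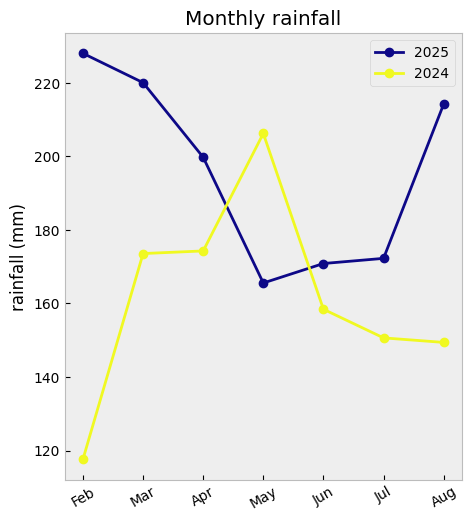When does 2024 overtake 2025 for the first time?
May

Apr: 2024 ≈ 170 vs 2025 ≈ 200 (not yet); May: 2024 ≈ 210 vs 2025 ≈ 170 (first crossover).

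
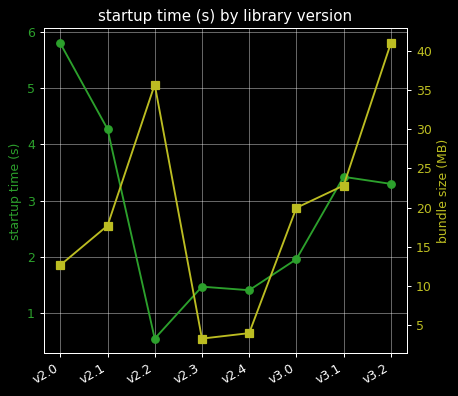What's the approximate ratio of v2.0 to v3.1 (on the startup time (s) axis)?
≈ 1.71×

v2.0 ≈ 6.0, v3.1 ≈ 3.5; 6.0/3.5 ≈ 1.71.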